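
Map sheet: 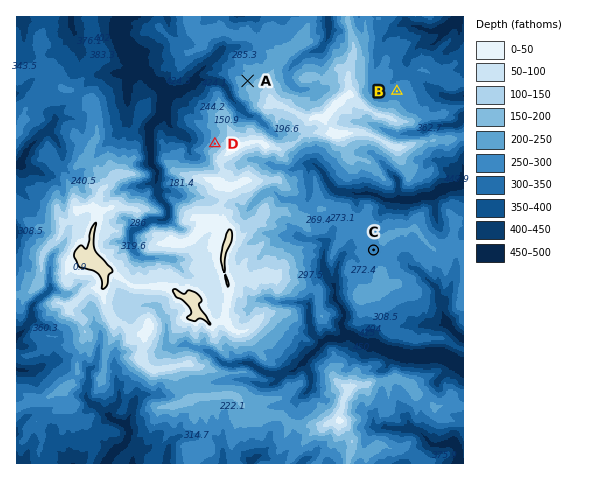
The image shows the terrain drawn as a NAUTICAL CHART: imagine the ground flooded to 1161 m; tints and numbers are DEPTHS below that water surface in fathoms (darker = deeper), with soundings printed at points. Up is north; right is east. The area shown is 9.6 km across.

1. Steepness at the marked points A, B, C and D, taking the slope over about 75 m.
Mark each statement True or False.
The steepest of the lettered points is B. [False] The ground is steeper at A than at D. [False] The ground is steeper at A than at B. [True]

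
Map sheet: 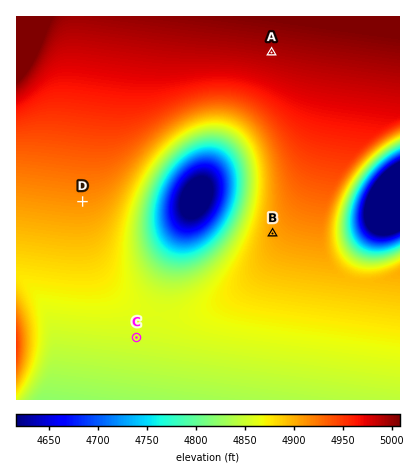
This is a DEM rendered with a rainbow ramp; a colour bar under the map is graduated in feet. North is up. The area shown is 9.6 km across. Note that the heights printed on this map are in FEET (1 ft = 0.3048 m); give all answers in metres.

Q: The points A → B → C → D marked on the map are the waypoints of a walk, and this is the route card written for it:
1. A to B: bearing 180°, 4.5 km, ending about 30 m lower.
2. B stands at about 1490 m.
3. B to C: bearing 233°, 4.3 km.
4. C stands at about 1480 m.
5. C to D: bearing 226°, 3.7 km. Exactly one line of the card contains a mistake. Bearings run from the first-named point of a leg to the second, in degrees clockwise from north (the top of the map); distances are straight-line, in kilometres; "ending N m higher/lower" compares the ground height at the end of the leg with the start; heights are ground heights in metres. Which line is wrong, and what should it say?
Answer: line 5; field bearing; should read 338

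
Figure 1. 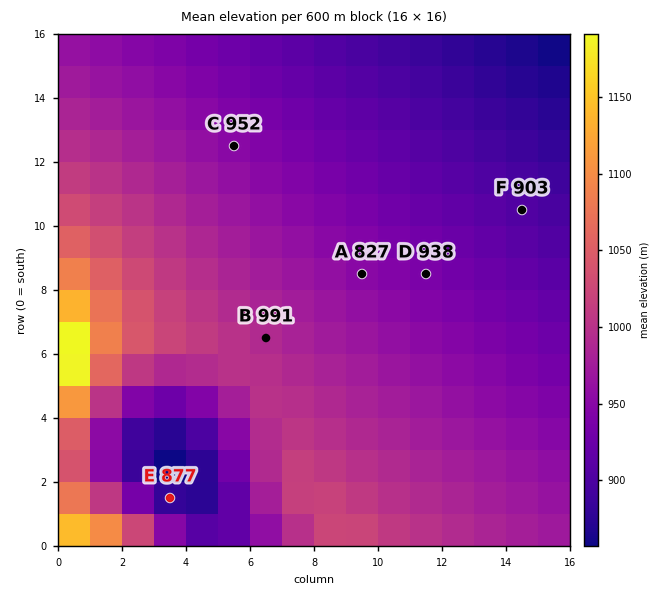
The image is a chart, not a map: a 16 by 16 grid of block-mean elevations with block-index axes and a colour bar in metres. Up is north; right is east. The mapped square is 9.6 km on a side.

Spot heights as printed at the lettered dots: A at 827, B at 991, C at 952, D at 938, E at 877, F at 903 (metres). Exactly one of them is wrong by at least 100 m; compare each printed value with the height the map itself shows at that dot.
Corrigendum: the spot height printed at A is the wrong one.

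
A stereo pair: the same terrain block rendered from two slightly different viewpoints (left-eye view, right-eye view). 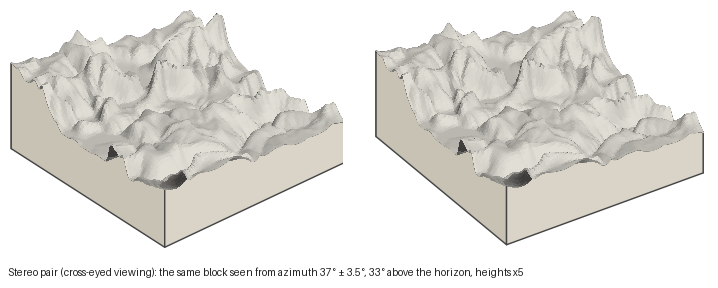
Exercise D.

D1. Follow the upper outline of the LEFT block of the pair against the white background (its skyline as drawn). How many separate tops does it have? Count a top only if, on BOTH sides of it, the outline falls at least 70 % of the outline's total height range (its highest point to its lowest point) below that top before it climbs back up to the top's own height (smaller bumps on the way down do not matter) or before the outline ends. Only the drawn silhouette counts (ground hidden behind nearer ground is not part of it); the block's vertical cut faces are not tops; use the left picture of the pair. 0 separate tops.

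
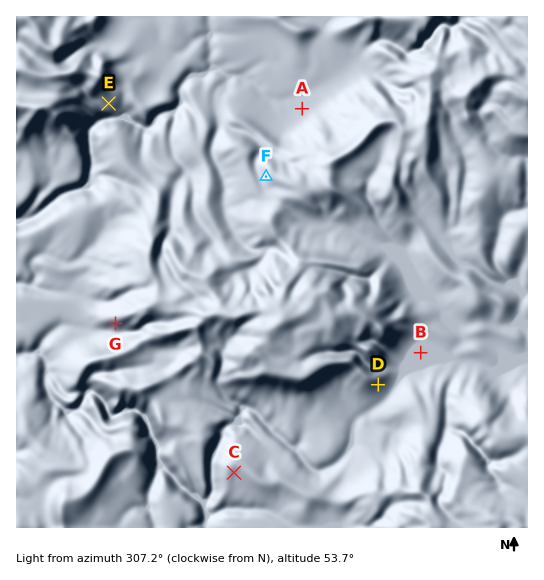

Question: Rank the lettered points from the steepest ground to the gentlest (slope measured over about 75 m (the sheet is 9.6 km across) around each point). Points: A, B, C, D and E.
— D E C A B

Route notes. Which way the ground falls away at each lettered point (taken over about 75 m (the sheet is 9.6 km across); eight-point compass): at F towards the W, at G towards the SW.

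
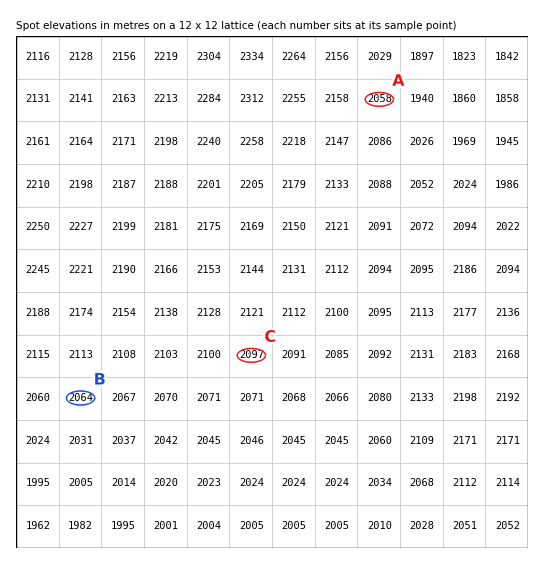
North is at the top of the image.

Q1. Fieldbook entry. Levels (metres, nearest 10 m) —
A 2060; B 2060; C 2100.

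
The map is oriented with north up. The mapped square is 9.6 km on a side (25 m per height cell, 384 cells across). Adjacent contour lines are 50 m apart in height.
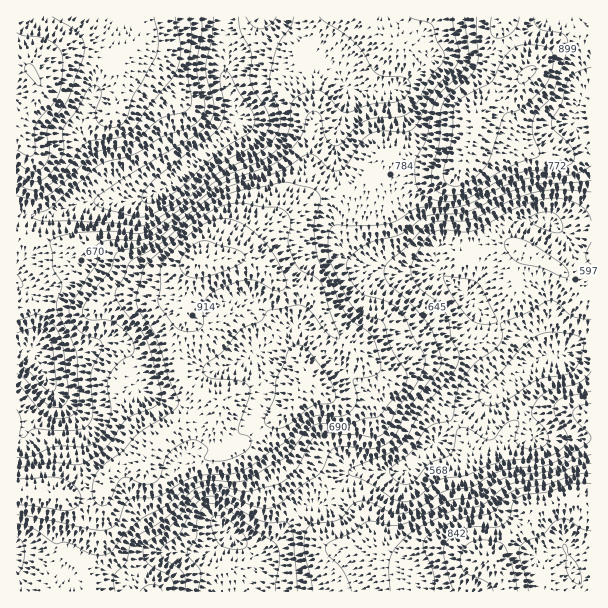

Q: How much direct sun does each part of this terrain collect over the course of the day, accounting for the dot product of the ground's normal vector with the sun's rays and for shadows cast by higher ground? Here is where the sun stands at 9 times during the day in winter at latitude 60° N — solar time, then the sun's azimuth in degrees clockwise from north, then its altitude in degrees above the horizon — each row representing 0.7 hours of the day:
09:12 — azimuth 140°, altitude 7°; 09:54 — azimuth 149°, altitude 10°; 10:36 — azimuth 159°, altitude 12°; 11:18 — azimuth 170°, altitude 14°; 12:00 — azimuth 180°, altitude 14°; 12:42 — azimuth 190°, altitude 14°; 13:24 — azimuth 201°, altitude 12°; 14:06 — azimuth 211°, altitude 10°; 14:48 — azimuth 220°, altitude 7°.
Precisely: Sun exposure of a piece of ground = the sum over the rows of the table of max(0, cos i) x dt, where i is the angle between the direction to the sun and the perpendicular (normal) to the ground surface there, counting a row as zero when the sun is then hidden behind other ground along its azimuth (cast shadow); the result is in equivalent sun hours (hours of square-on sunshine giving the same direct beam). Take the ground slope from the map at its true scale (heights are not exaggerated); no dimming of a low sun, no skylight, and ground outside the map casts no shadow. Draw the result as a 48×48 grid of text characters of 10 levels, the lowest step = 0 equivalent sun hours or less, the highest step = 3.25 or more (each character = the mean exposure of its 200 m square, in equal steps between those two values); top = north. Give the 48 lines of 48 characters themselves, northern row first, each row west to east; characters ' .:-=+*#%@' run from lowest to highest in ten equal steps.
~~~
:.:::::------------:..:-=====----===----==-:----
: ..:::--------=--=-:.:-===++=-:----==-===:..:-=
...::---------======-:---======-----=====:. .-=+
::---==----========-------=======-::::--:...:=++
=---====--==+=------------=====++-:. .::::-==+++
+=--=++====++=-::-===--:::--=====-.   .:-==++++=
-==++==--=+++=-:::=++=:....::::::..  ..:=+**+==-
-=**+=---=++++=-::-=++-:.....    .:::::-=+***+=-
-+**+===+++****+-...:-----:.     .:-----======--
======*###*++++=:     ::--:..    :----=====-:::-
=----+#%%#++==-:      ...::......::-:-====-::.:=
*===+**#**+=--.        .....:----::::-======---=
##****+++==-:.         .::.::-==---:-=++*#%%##**
%%%##++=---.           .::.:--===--=+*#%@@@@@@@%
%@%#*+=--:           ...::--=====+*#%@@@@@@@@@%%
#%#+=-:.           ..:::-=======+*%@@@@%%%%%##**
-==:.             ...::-=======++#@@@@%##*++++==
..              ..:::----==++****#%%%##+-:..:-==
--::..         .:...::----==+*#****+++=-::...:--
===--=-:      .::.::.::----=++++++=-----==-:..::
=-----:::...::--====-::::::---====-=========-::=
====-:..:::-==+*****+-:....:::---::-+++=--====--
-==-::..:::--=+******+=-:::.::..::.:-=======++=-
:--:..:-=-----====-=+**+=-:.... ....:-=====++++=
==+=--=++++===------=+**+=:.  .....:::-=++**++++
###*+******+===--=++======:.  ::::::::::=+++++**
**+++**+=+*+==+==++++=:.-+=:..:--::--:::-==++**+
=--==+=---=+===++++==-:..=+=-::::::::-==+++++==-
..:-=-:::-=====++=---:::.:=++=::::---=++++=-::::
 .:-=-::--====---:..:::-:.:=+=-::=++++===-:.   .
  .:==-----=+=-:...:-----:::=====***+===-:..    
.  .--==-::-===-::------==-:-=+*#*+==--::...    
:.  .:---.  .--====--:-+*#*++++***+=-:.....:::. 
-.   .:-:.  .:-====--=+#%@%#*++++++=-.....:--===
-:   .....::-=====--=+*##%%%#**++++=-:..:.    :-
...    ..::-=+===---=***++*####*+=-:-::..       
        :--===----=+*#*+==+**##*+-..::.         
     ...-=-====***###*++========::..            
    .::-=++++*%@@@%#*++*+=-::......             
-:::::-==*###%@@@@%#++**+=-:..                 .
**++===+++*####%@@%#**+===-:.           ....:-==
%%##*+++==+*##*+*#%%#*+-...:..          .-==+*+=
%####*+++*###*=--=###*+-.  ...           :=++***
+++=+*++**###*=-::-+*+=-:::::::..:....  .=+*+=++
--==-=+++======-:..-==-=---------==-::...-==--==
---==-=++=:. ..::::----=======---=======-::---==
:-------==:  .:-===-:--====-==----===+**=::----=
:---------:.:-=====-----===-===-----=*++=-----:=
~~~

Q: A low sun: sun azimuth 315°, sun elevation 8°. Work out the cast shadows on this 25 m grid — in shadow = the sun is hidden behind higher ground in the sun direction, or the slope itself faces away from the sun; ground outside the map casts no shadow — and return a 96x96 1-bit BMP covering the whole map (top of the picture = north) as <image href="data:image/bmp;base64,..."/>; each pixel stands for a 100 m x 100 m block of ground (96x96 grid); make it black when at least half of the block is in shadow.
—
<image width="96" height="96" href="data:image/bmp;base64,Qk2+BAAAAAAAAD4AAAAoAAAAYAAAAGAAAAABAAEAAAAAAIAEAAATCwAAEwsAAAIAAAAAAAAA////AAAAAAAAAAB/wAAAAAAAHAAAAAA//wAAAAAAHAAAAAAP/4AAAAAAGAAAAHv//8AAAAAAEAAAAP///+AAAAAAEAAAAf////AAAAAAOAAAAf////AAAAAAPAAAAf////gAAAAAHmAAAf////wAAAAAH/AAAf////4AAAAAB/D/AP////4AAAAAAPD/gP////8AAAAAAPD/4P/////AAAAAAPD84fv////gAAAAACDAAfv////wAAAAAAAAAPf////8AAAAAAAAAOf/////ggAAAAAAAAP//////+AAAAAAAAH///////AAAAAAAAAf//////gAAAAAAAAD//////wAAAAAAAAAD/////8AAAAAAAAAA/////+AAAAAAAAAAf/////AAAAAAAAAAH/////gAAAAAAAAAB/////gAAAAAAAAAA/////gAAAAAAAAAA/////gAAAAAAAAAAf/9//wAAAAAAAAAAP/5//4AAAAAAAAAAP/x//8AAAAAAAAAAHgB//+AAAAAAAAAAAAA//+AAAAAAAAAAAAAf//AAAAAAAAAAAAAf/+AAAAAAAAAAAAAH/+AAAAAAAAAAAAAD/8AAAAAAAAAAAAAB/8cAAAAAAAAAAAAAR4+AAAAAAAPAAAAAAA/AAAAAAAPAAAAAAA/AA4AAAAPgAAAAAAPAD4AAAAHgAAAAAAAAD4AAAAHAAAAAAAAAD4AAAADAAAAAAABgDwAAAAAAAAAAAAHwBAAAAAAAYAAAAAH4AAAAAAAAYAAAAAD4AAAAAAAA4AAAAAAwAAAAAA/wQGAAAAAAAAAAAB/wAMAAAAAAAAAAAB/wAEAAPAAAAAAAAB/gAAAB/AA8AAAAAAPAAAAD/AD/AAAAAAAAAEAP/Af/gAAAAAAAAcAf////wAAAAAAAA8f/////wAAAAAAAA4f/////4AAAAAAAA4f/////8AAAAAAAA4P/////8AAAAAAAB4D/////8AfwAAAAB4A/////8H/4AAAABwAP////8f//wAAAAwAH////8///8AAAAAAD////9///+AAAAAAAf///9////wAAAAAAH///8////4AAAAAAB///8////8AAAAAAA///8////+AAAAAAAf//8f///+AAAAAAAP//8f////AAAAAAAB//8f////wAAAAAAAAAAP////4AAAAAAAAAAH////8AAAAAAAAAAP////+AAAAAAAAAAf/////AAAAAAAAPw/+P///AAAAAAAA/4f+H///gAAAAAAB/4f+D/P/AAAAAAAD/8P+B/H/AAAAAAAD/8P+A+D/AAAAAAAD/8H+AeD+AAAAAAAD/8D+AeH+AAAAAAAB/8D+AP/+AAAAAAAB/8B+AH/+AAAAAAAA/4A8AD/8AAAAAAAAf4A8AB/8AAAAAAAAPwAAAA/8AAAAAAAAHgAAAA/8AAAAAAAADgAAAAf4AAAAAAAAAAAAAAf4AAAAAAAAAAAAAAPwAAAAAAAAAAAAAAHwAAAAAAAAAAAAAAHwAAAAAAAAAAAAAAHgAAAAAAADAA="/>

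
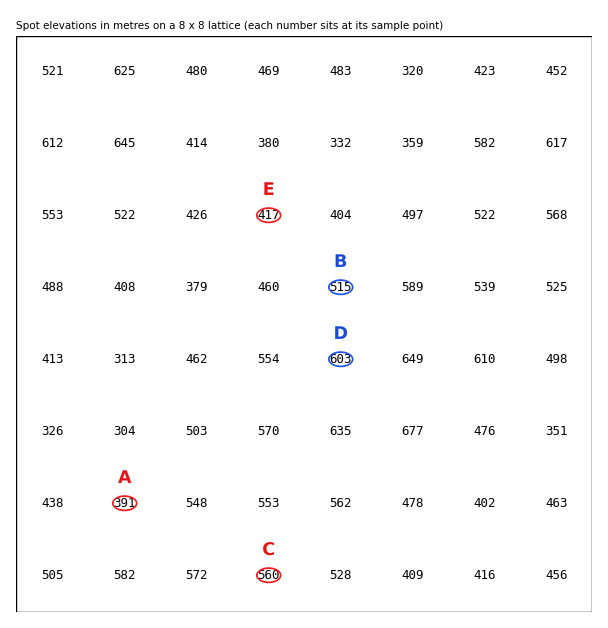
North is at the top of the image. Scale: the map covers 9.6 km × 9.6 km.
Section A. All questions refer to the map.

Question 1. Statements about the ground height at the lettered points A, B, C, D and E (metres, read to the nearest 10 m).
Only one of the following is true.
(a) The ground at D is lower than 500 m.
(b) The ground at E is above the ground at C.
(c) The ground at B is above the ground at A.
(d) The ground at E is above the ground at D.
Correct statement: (c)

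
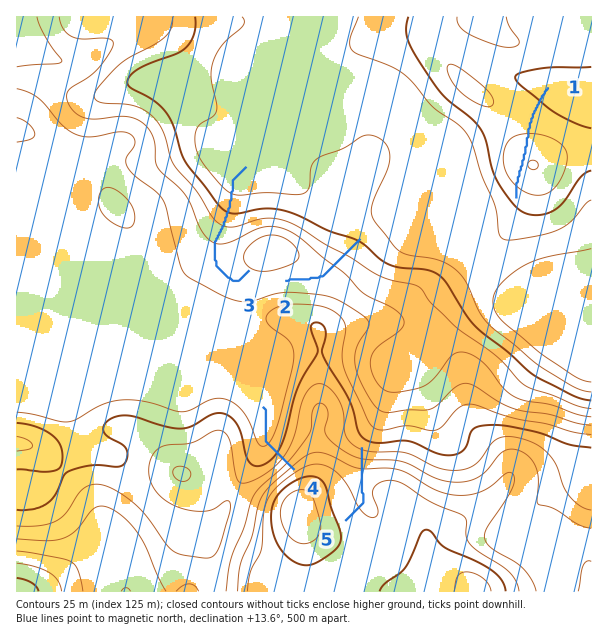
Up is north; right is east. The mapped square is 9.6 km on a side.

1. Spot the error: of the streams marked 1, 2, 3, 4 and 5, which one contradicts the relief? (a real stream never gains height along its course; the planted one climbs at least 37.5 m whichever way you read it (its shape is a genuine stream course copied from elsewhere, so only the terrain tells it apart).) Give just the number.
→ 1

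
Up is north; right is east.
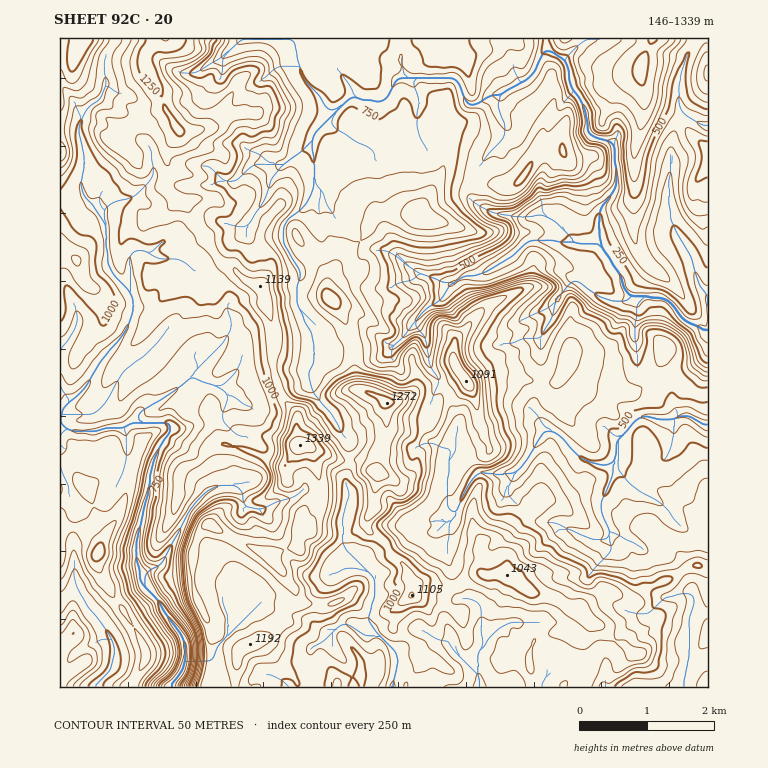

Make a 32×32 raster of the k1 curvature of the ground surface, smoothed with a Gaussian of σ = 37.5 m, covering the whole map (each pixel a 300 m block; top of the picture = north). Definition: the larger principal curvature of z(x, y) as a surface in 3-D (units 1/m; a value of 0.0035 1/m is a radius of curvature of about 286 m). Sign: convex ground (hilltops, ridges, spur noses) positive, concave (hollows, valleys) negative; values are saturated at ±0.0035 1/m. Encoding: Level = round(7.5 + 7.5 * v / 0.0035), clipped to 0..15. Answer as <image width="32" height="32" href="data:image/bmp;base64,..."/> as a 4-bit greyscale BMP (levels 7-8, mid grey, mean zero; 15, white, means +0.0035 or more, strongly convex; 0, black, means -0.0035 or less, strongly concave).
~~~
<image width="32" height="32" href="data:image/bmp;base64,Qk12AgAAAAAAAHYAAAAoAAAAIAAAACAAAAABAAQAAAAAAAACAAATCwAAEwsAABAAAAAAAAAAAAAAABEREQAiIiIAMzMzAERERABVVVUAZmZmAHd3dwCIiIgAmZmZAKqqqgC7u7sAzMzMAN3d3QDu7u4A////ANivur3Imp3LqoyKe5qse4qviPx+2aiJ3JvJm6p4ivuZ633Kf53Ymsi6mamLqquretifmL+InKuK1r2ZeIy5jJmo+pr4d33P+L+Yea7bzMmpu9ir93etdrmuydzau7qM687J+PeM7bd4+Xi5yZiIiJuq+N38+4zbv6eJ25uIqJqJiMyfr6qMyJ+IiPeqnIqpiol+jqm867tvzJr3mqmJiZmZnY2ohq3Ir92KynyZuZiJmqy7u72P7qyql8+7mMioiam7+ZqqrriK26fLmJyYyaqrycu6hn+3isfH+Ii4m5qaqpuJmYfbj//vu/iJmImprMi5mImI+Ii4np/JmaiImcqrm5iImOmHyI+fWJmpm5vYq7qZeIf5iMrbz7iqur7PuKm5x5p59427qsn7ip+ZjK6cuLqajNi+iL2Yrv/smqn5q4q6iOrYmpqXqYeMmaiuqrupmYyYyrmpiZmJjJmY54qJm6ebib2Ji5q+/9uZmdeLiImqubr7iImsuoimeZzYnIiJqqycrIiIiMjN+pq5+JzIe6upyYuIh4ipea7O2fiN6MyLm7moiIiIiniMvPn3fbrJjN2qx4iIiIqpesv5+Ku6qZ15q8uYmJmcyZjNysqbuonMutnIioqprPea2bm6jdmJ6Iuvp5iJmrvIquupuo2smNvbiaiYiJmJmqq6mKys"/>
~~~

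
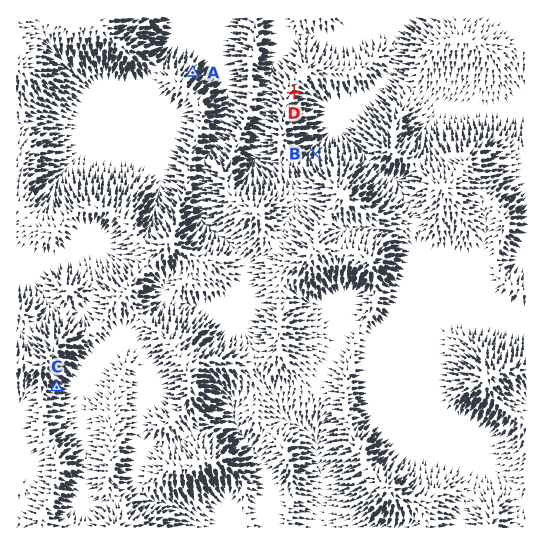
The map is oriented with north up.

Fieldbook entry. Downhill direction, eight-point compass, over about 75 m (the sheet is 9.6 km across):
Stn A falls NE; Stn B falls N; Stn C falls E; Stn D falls E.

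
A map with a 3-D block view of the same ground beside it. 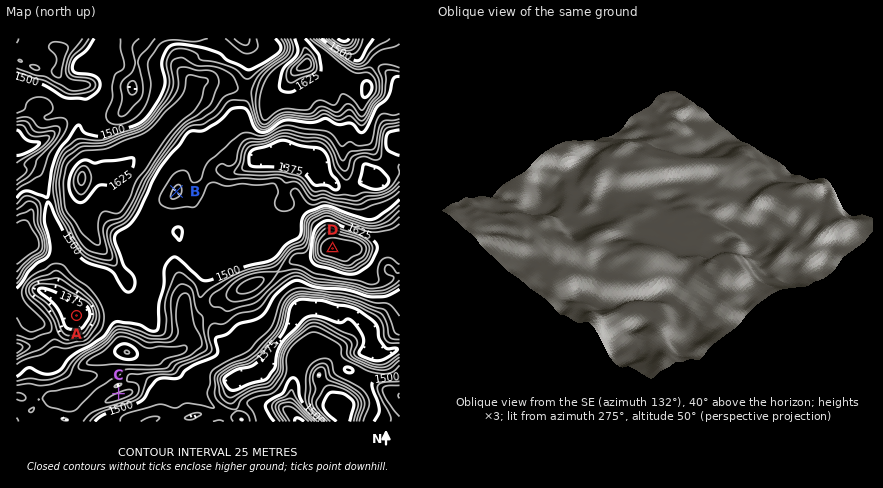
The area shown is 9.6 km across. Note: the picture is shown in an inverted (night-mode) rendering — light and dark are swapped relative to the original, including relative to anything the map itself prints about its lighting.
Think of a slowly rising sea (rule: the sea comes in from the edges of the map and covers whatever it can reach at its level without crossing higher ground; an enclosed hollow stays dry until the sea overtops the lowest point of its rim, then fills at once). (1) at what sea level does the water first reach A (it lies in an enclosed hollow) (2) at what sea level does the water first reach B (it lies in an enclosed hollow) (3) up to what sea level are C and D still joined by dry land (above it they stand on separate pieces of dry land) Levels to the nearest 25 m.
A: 1450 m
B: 1475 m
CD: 1550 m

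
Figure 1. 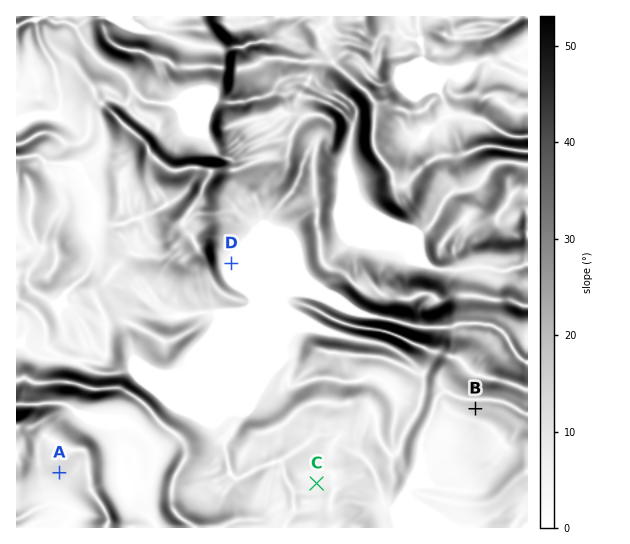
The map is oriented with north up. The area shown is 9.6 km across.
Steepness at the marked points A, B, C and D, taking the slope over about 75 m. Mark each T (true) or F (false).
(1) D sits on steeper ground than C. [F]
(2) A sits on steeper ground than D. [T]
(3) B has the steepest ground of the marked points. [T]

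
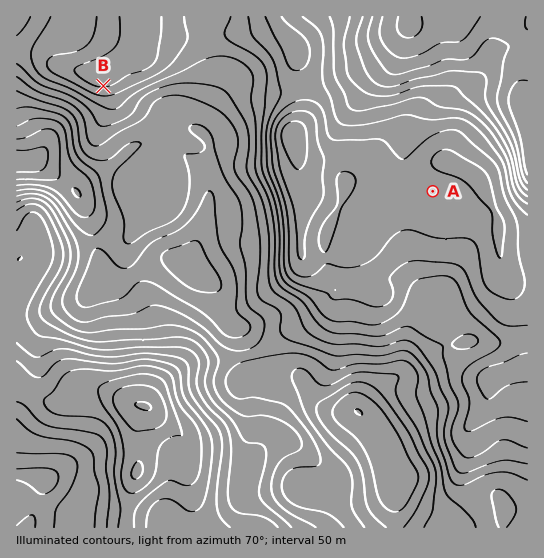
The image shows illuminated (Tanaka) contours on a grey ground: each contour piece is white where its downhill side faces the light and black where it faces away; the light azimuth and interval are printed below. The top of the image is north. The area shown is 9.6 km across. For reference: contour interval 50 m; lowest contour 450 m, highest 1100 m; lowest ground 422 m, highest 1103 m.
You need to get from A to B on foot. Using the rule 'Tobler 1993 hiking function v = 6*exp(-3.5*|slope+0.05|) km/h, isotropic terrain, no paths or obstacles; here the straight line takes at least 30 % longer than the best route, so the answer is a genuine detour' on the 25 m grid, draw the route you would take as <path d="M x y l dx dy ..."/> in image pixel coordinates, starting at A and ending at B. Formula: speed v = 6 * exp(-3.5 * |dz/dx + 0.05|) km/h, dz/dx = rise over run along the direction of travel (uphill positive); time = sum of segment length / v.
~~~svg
<path d="M433 191l-19-9-9-9-3-2-16-16-48-24-5-5-10-19-9-9-31-15-4-4-6-13-8-8-24-12-39 0-59 29-13 0-21 11-6 0"/>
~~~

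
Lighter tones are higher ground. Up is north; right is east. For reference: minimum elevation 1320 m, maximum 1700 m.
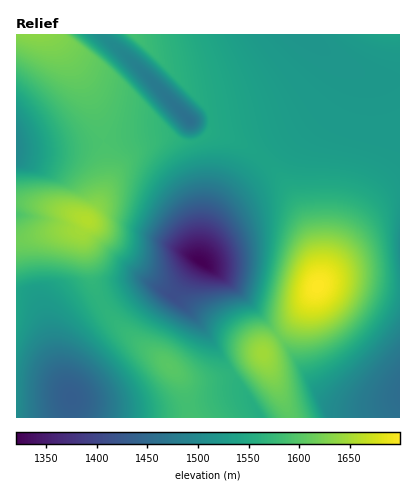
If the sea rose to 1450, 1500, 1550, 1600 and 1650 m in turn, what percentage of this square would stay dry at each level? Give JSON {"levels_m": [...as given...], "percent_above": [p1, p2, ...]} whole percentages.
{"levels_m": [1450, 1500, 1550, 1600, 1650], "percent_above": [93, 81, 45, 17, 3]}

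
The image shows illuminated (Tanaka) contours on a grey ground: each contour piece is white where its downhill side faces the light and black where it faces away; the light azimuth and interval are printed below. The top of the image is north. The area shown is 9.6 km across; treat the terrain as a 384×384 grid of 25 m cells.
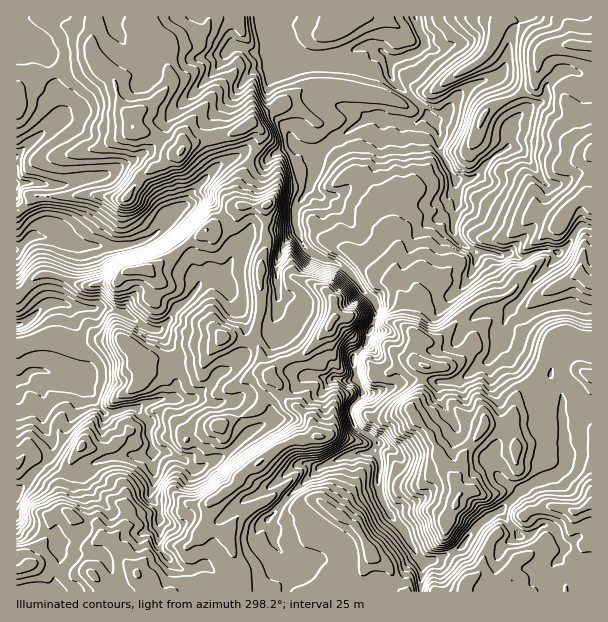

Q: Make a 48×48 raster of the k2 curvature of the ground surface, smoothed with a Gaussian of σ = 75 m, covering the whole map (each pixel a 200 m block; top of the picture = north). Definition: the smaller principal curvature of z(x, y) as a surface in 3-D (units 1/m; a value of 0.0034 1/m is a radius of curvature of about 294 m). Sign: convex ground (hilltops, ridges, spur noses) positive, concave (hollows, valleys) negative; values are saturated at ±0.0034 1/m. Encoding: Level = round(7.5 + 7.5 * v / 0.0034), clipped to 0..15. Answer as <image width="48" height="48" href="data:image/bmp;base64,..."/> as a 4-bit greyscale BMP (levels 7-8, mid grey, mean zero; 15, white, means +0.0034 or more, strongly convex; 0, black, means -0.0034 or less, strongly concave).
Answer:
<image width="48" height="48" href="data:image/bmp;base64,Qk32BAAAAAAAAHYAAAAoAAAAMAAAADAAAAABAAQAAAAAAIAEAAATCwAAEwsAABAAAAAAAAAAAAAAABEREQAiIiIAMzMzAERERABVVVUAZmZmAHd3dwCIiIgAmZmZAKqqqgC7u7sAzMzMAN3d3QDu7u4A////AFVmZmdmd3eIh3dod3h3d3eChnh2d3d4d4dmeJZoiGZXZ3dndnd3d3ZzZXiGeHdod4l2Z3V3hzR2d3d3Z3d3aHhjI1Z2Z3dmd3dnd2Z3dkiHd3Z2eHd3aIhCVAN3R3eFeEZ3Zoh2ZFd4aHV1d3d2d3YVenBIczZ0ZzV2dmZ4dERnZ3VVd3Znh2M2iYUGc3Q2dimXlnVXhEhndXdSd2eIh0NniHdQKJZ3hyd4dWaIYmh3h0aGJ4h3ZhZUZ4dnMneHZzVmVnd4YYdWd3ZGUXh3dRl4VniXZCVlWGR3ZmeZcmdUZodkZiV3dihnd4Z1R2RWZ4VGdUVmZGZEJYiHQyAmhydXd3dlaHZ2ZohVeGZVVENXUTeHZWYhI0VFeGdmaHZ2d3hVanaIdHmHdyNYd3mVYyVmd2Z1aHZ2d3dHSHV5ZHh3mWQzVnilA2eHd1aHZ2d3eGZYVXNYNYd3h2dkM3ZxGXeIdmeIWHd3d3dndUQxJWVWRFd1eGZyB3epdYWHWHd3d3d3dlaIdUVVd2ZnVmSHACRoZXWFaHd3dleGZ2VXh3Z3V3eIdmQiCGQzMzR1d3d3aHVnd2V3d3ZoZVeIZmd1CnZ4iIVGdnd2eHd3d2Vnh3ZodlVmd3dzCEeIZ3dldmd2dod3d2aYd1aHeFZ1ZndkAJdmdleGZ2eHZ2eIdmaYU0h3iWZ2dWiGUER5ZmaGZ2eXdwN4d1ZyBCaIdlV2d1eIkGmHRXZ3Z2V4dYNGVEIDiWJ4hVZ1d1Z2sRVFY2d2ZXVDRIdVVVWEeGU2dVZ0ZlaXQEZ3djeIdld2ZldmaGamV4dlZmaCZ3iWBXd4d2J4aEWHaEmHZmWYiHZ2Z2eBh2ZQOIh4h3RHeYNXhzeHZVR4h3dndlaAZzAEd3hoh4g2RUdEdjZlVUIANWdndmV0JAV3d3d3h3IjM1IhV0NFZmVTEEd4l2V4MGiId3d2hzWHh1eHF3VmZnd3ZCN4hnVmQIeHd3d2Zzh3d3aJQ4ZVVmZmZUI2dnZ3QId2iId3d0ZneId4Z1hnd3abhWQjWJaKUWVnh3d3ZkZ3d4doeFZVZ3Z4ZndDeHZXY0Z2d3iIhzeGd4dFeERWVERHd3dyN3ZXdEaId3iIiCM2d4RmVlmId2UzaHh2I2Y2ZGV4h2h4lDlUh2SYdziIeHd1NXmGZDVRRWV3d2ZncYmENUd3eFR3d2d4dWiGd3WHNnZXd3d3Y3eHVWd3eIZWdnd5h1h2d4iGN4h1aHdnZVeHZWeId4d2dmeIdlV3ZmlyZniHZVVVRVaHZVeHd4d3d2d3d2RXdVdVh3dmZ3iEVUWIdlRnd4d3d2d2Z4c2hjc1h3d3eIc1lzNXdmdId4d3d3eHZnhzZ0VEZ4iId2NmeHQjVXhHd4d3d4d3dnd3RoZWZmZmZ3WHZoh2RXhlVnd3eId3d3ZVVIdnd2Zmd2RFdmd4VYh3d3d3eId3d4h4dEZXd3d2VWiEVlRXZImHh3d3d3d3d4d3dXdXd4iId3eDZ3ZXdHh3d3d3d3d3h2ZnhoZXd3eIh3diiHh3hlVndg=="/>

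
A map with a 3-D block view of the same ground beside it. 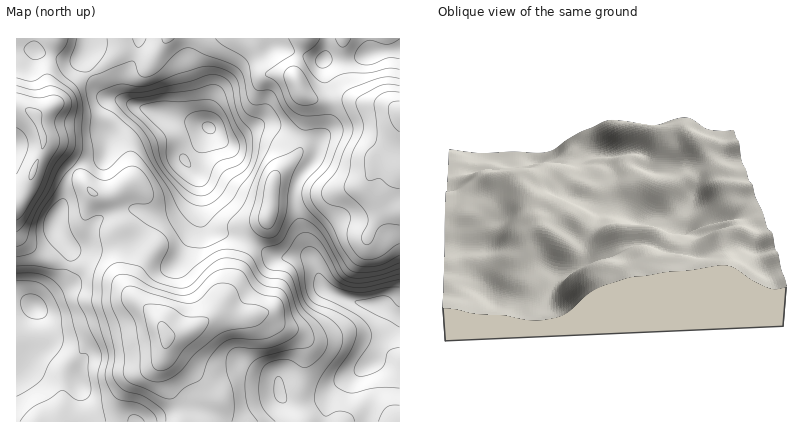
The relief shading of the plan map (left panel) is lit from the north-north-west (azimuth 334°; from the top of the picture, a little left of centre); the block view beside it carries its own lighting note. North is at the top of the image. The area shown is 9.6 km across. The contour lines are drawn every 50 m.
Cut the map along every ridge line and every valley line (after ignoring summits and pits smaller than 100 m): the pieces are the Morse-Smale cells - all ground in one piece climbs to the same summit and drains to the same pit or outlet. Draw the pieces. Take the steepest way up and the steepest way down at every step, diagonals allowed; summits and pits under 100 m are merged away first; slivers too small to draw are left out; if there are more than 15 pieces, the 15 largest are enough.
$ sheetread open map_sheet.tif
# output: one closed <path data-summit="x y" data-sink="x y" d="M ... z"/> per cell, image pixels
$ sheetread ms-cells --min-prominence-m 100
<path data-summit="400 112" data-sink="210 128" d="M400 38l-312 0-4 20 13 30 9 9 18 4 50 18 20 3 15 6-9 16-16 16 12 12 4 10 4 42 6 6 26 6 14 6 17-22 7-36 12 0 30 8 16 0 22-5 10-3 5-6 3-18 28-8z"/><path data-summit="166 336" data-sink="378 304" d="M252 243l-6 7-9 26-19 34-20 16-32 10-4 34 3 12 14 24 3 16 110 0 0-12-8-11 10 5 12 0 18-5 18-18 31-19 6-16 21-28-20-13-26-3-26-11-6-5-7-22-5-6-4-2-28 2z"/><path data-summit="166 336" data-sink="210 128" d="M140 107l-10 3-20 20-3 22-5 6-18 4-10 8 18 22 16 4 3 2 9 26-3 6 0 12 5 40 6 10 28 24 9 18 5 2 28-10 20-16 19-34 13-34-14-6-26-6-6-6-4-42-4-10-12-12 16-16 9-16-15-6-20-3z"/><path data-summit="166 336" data-sink="36 306" d="M74 169l-7 9-3 22-9 22 4 12 11 16-1 16-6 12-28 28-5 24 3 24 11-1 32 25 5 14 3 30 98 0-3-16-14-24-3-12 4-24-1-14-9-16-28-24-7-14-4-36 0-12 3-6-6-20-6-8-16-4z"/><path data-summit="400 112" data-sink="378 304" d="M400 153l-28 7-3 18-5 6-10 3-22 5-16 0-30-8-12 0-7 36-17 22 28 16 30-1 6 5 6 20 8 9 26 11 26 3 10 7 10 4z"/><path data-summit="34 114" data-sink="210 128" d="M88 38l-72 0 0 165 12-17 16-40 14 8 16 15 10-7 18-4 5-6 3-22 20-20 8-4-14-5-16-3-7-4-17-36 4-12z"/><path data-summit="34 114" data-sink="36 306" d="M44 146l-16 40-12 18 0 96 18 6 29-28 7-18 0-10-11-16-4-12 9-22 3-22 6-10-15-14z"/><path data-summit="400 112" data-sink="378 304" d="M400 318l-21 28-6 16-31 19-18 18-18 5-12 0-8-3 6 9 1 12 107 0z"/><path data-summit="400 112" data-sink="36 306" d="M22 301l-6 1 0 120 66 0-1-30-5-14-32-25-11 1-3-24 5-24z"/>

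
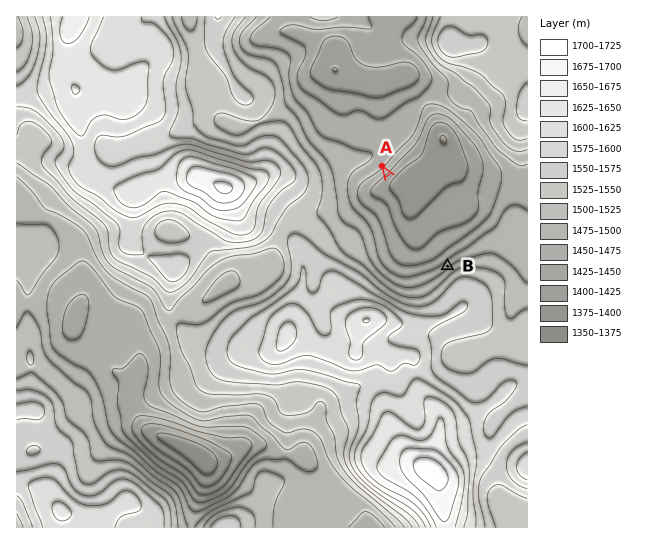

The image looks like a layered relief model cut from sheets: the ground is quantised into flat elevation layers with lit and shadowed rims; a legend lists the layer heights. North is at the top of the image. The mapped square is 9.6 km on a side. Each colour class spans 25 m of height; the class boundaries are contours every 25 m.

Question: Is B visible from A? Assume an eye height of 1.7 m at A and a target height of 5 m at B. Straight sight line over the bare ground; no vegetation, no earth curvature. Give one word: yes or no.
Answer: yes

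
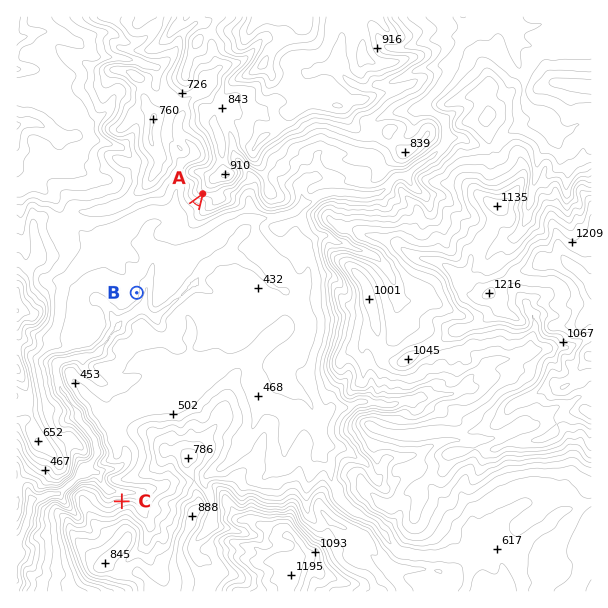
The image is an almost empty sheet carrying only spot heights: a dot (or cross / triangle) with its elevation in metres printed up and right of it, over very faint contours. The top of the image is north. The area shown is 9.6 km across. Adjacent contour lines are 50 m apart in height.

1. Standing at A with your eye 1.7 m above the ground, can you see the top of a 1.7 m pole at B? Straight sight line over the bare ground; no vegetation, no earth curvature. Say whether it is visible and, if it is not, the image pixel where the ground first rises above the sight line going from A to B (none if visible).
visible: true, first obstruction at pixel None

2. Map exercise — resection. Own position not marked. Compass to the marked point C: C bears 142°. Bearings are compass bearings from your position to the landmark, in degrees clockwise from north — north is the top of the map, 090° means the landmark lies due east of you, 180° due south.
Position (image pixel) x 31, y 385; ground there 610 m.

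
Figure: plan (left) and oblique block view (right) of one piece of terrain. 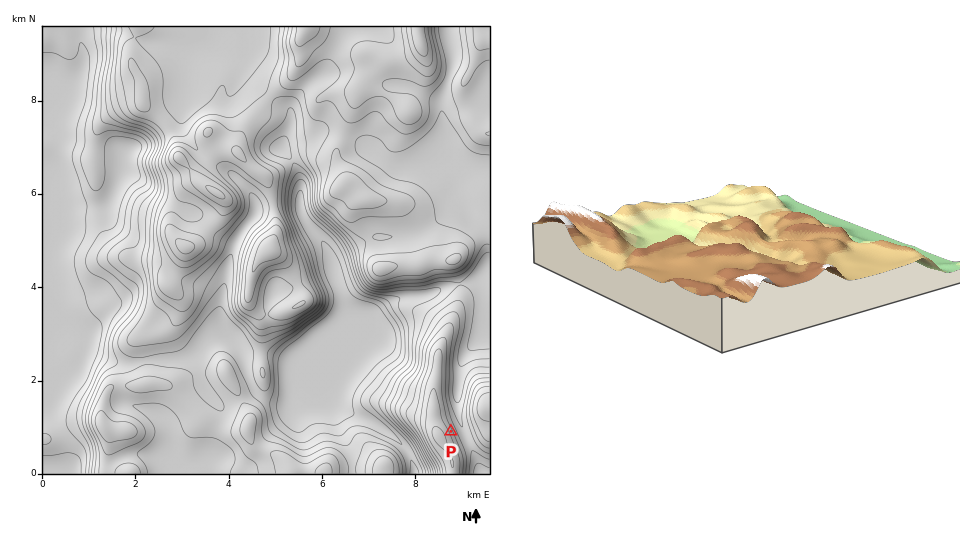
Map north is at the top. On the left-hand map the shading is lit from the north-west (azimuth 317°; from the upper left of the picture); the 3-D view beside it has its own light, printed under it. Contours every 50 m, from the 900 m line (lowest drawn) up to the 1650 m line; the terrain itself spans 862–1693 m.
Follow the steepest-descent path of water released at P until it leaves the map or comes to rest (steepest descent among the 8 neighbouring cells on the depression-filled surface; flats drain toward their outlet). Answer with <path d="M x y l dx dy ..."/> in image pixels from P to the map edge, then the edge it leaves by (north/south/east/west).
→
<path d="M451 431l5-4 5 0-1-7-1-1 0-6-1-1 0-28 1-2 0-10 1-1 1-8 7-12 12-12 4-6 3-3 2 0"/>
exit: east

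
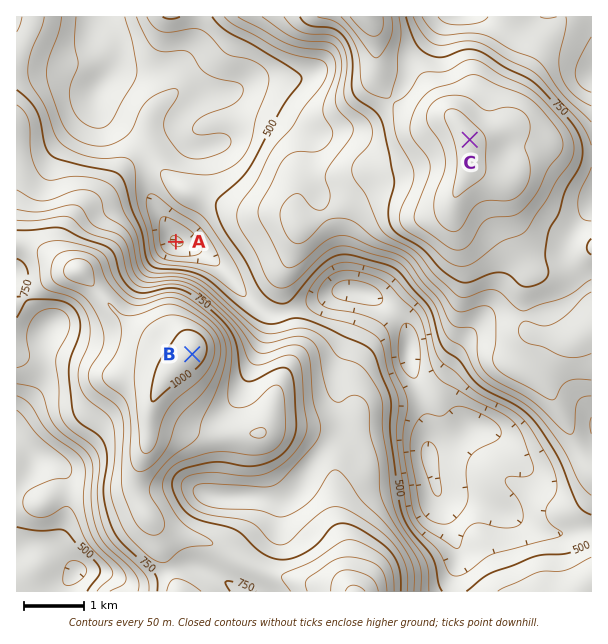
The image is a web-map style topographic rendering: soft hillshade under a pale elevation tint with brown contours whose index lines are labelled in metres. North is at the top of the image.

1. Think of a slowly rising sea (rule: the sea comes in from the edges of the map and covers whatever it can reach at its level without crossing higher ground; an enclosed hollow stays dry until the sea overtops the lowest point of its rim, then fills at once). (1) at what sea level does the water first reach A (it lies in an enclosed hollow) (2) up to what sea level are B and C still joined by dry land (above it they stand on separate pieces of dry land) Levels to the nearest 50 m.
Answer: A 450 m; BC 500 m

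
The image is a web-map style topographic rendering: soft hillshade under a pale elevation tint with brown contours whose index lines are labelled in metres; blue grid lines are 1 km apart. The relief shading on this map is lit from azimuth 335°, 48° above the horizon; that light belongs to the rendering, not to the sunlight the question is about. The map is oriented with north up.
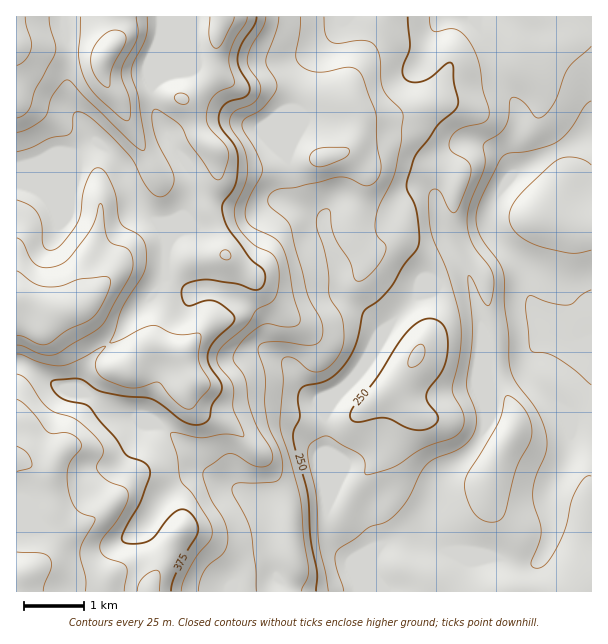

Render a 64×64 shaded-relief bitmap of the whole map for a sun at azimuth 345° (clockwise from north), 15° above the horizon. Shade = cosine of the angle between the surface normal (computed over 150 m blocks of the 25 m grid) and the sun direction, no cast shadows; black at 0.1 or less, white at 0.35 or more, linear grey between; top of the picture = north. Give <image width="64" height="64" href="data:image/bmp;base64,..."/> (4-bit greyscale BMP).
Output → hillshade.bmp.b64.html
<image width="64" height="64" href="data:image/bmp;base64,Qk12CAAAAAAAAHYAAAAoAAAAQAAAAEAAAAABAAQAAAAAAAAIAAATCwAAEwsAABAAAAAAAAAAAAAAABEREQAiIiIAMzMzAERERABVVVUAZmZmAHd3dwCIiIgAmZmZAKqqqgC7u7sAzMzMAN3d3QDu7u4A////AIiIiJmqmJq5dVeIiZmZqoZnmqmqmZmZmaqru7u7uqqqmYiImaqpmrp1VniJmZmphmeaqaqZmaqqqqu7u7u7qqq7mIiaq7qqu4VEZniJmZiHeJmZqqmaqqqqq7u7q7u6qty6mZms3cvLp0RVZ4mZmIiJmZmqqqu7qqqqqqmZq7qqzMupiJrN3dyoVEVniZmZmZmIeJmruqqqmZmZiIibu6q7uqmHd4rN7clkRXiZmZmYiId3iZqqqZmZiIeIiJq7qqqqqZhlRpve24ZniZmZmph4h3d4iJmZmZiHd4iZmrqqqqmaqoZEaL3uypqqqpmamHiYd3iHiJmZmYh4iZmqqqqqqZq7qWRGi+/su7uqqaqYeJmHiId4iaqZmIiJmqqqqqqZmrvLllV5zu27u6qZqqh4mph4iHeJmqmZiImaqqqqmZmaq7zKdnis3LqqqZmaqYmaqHeIh3iaqpmIiJmau6qZmZmqvNyod4q7qpmYiImZmZq5h3iHeJqqqZiIiJq7uomZiJq7zLmHiauoiIdlaJqpmquYd3d3iau6mIh4ibzLiaqXiZqry6mZmYd3dkRXmqmqq6mHdmZ4q8uph3d4q8yZq5dneJrMuqmYd2ZlVWiZmamZmYh2VVaKvLmHd3ibzKq7uXd4mszLqph3ZmZ4mqmImYeImHZURFesyodneJq7u7zLqqu7vMuph2ZlaKu6mHeHd3iIh1QzNHvMl2eJmquqvM3MzMu7u6hkRFZ6vLqHZ3h3d4iHZVREac25eJmqqqq83u3Mu6qqlkNFZ5q6mHeImZh3eId3d3Z4rcqZqqmqu8zv7bqpmZhlRFeJqqmIiJqruYd3iImZmYmry7u6qqrMze7sqYdmZVVmZniamYiJqqvcqHeImqu7qarMzLqZqszMzMuoZCI0Z3ZUV4mYiIiIms3bmIiZqqupqr3cqZmqy7upmYZCIjaJmGZ4mYiIdlRorO25iHd4iamqvcupmqrLqHZ3dURFZ5qpmrupmYiGQiR63tuYdmZnmaq7uqqqqsp1RFaIiIh4mZq83LqZmYdUIkit7bmHZmaJqaqqqqqqhjIjVpvLuYiImZqqqqmYd3ZTNZvuyph3ZomZmaqqqqoyETRFi93LmJmpdlZ5mHZVd3VFes7sqYh2eZmImqqqqiI0RERXrdy6vMt0M0V2VEVnh2Vpre7KmYd5mYiaqqqqRXdUMzV73dzO7aYyEjVURWiZh2ib7+yph4mZiJmqmZl4mHZDM1nN7c3eyXUyNFZniZmYd4rO/cqYiZmZmZmZmYmZiGVERpzdu7zcqYZEZ4mqqph3eKzu26mZmZmZmZmZmaqqmGU0eby6q8zLqGRnmru7qHZnis3cqZmImZmZmZmqu8u6l0NHmqqqvLqYZWeaqqqXZmd5q7upmYiJmZmZmbzN3My5ZDV5qZmamHdmZ5mpmZh2ZniaqqmZh4iZmZmZzN3dzMuWRGiph3d2Z4h4mZmZmYdmd5mZqpmYiZmZiIjM7u7czLllaJmHZmZoqpiZmZmZmHZmeJqpmaqZmYiHd7zf/ty8y5d4mpiId4rMuZqpmZmZh2Vnmqmby6mIh3dmu83v7LvMuYiau6qprN3LqqqZmZmYdmibqZzcqHdnd2a6q97tur3LmZq8zMzN7tupqpmZmqmHeKqYrMuXZmZ3d7qZve7KvNy6mru7zN3d26maqZmZqpiJqYiruodmZ3iIupmr3cqr3bqaqqqrzN3LqZmqqZmqqYmYeJqpmIiImZm7qprNypq7qZmZmZmavMupmZqpmZqqmIh3eJqqqZmaqruqmry6maqXeJmZh2eau6mImqmIiaqZiHZWiszLqqqqu6qqq7uZmYZmiZl1RWiZiHeJmYd4qqmIhkR6zdy6qqq7qqqszKqYdmZ5mGQ0Vnd3Zmd3dlaKmImXQ2m93cuqqqqqqqzMuph3iJmYdlVWZ3dkRFZ2VXiIiahTR6zdy6qZqqqqq8y6mImZqpiHZneIiGVEVoh2Z4iJqnVGibzMuqmZmqqqvKmIiqqpiHd4mamZh2VmiZd3eJq7qGZniru7qneJmZq7qGeauph4iImqqqu6qYiJmHZ3iru6hmZnmru7VmeImaqGVpqqmIq8u7qqq8zLuYiZh2Z4mql2ZmZomqtFVmeJmGVXmqmZrN3cuqqqvMy6mJmYdmZ3dlVndmZ4mjRVaIh2VWiZiImry6mZqqqru7qYiZmHZVVVVXiYdneIRFZ4h2VVeJh2eJmHZVeaqqqqqpmZmYh2VWZ3eJmHd3hmZ4iGVFaIiHZnd2QhJHmZmZmZqqqqqYd3iJmImYh3d4d3d3ZVaJmIiIiGQxEkV5mZqpqqu7u7qZmZqZiIiIh3iHZndlZ5qpq8y5dURWZ3maqqqqqrzMy6qZmpiIiIiIeHdmd3d4qqmr3cuGaKqZmqu8u7qZq8zLqZmZmIiIiIh3d2Z4iHd4maq7u6iKzLqqvM3cy5mZq8upmJmYiJmYiId3d3mqhkRpqqqqmImqqqq7zd3bqYiKu7qZmZmZmZmIh3d3ibynMjeaqqqXZmeIiZq83dypiIm8u6qpmZmZmYiIiImazdpjJZqqqpdURXiIiavMy6mIibzMu6mZqqqpmZqZmqq93adFiaqqqFIjV4iJmru7qZmZrN3LqZqqqqqZmqmaqrzMynaJqqu5YyJHiIiZqqqpmZmbzMupqqqqqqqZmZmqq7u7l4mqq7p0M0aIiJmqqqmZmZq8uqqqqZmaqp"/>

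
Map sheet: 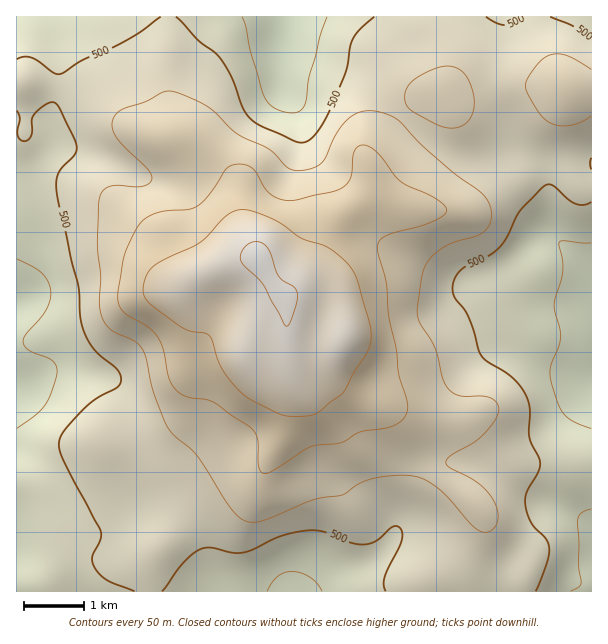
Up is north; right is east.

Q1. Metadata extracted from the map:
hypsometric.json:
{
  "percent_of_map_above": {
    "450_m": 95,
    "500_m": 72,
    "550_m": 38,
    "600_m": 19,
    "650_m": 9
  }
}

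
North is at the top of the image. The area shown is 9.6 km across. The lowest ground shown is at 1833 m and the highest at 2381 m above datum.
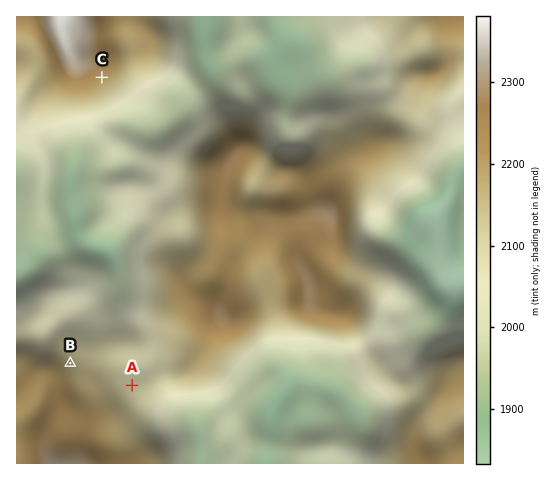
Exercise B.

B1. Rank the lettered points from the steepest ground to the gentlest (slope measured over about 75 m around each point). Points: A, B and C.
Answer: C B A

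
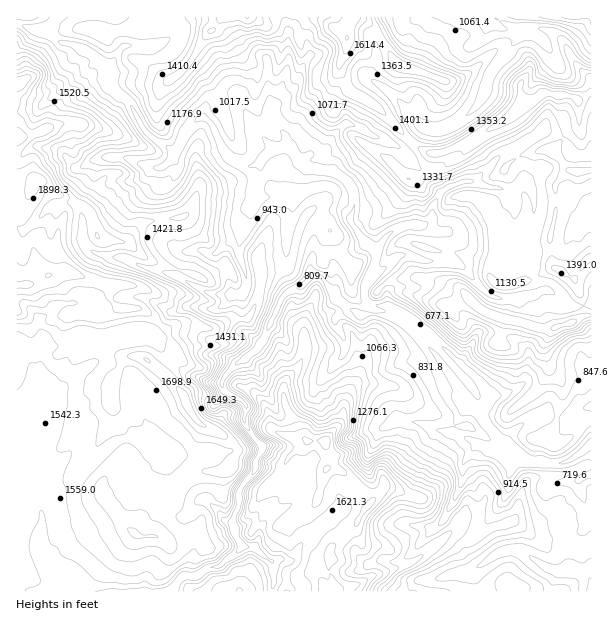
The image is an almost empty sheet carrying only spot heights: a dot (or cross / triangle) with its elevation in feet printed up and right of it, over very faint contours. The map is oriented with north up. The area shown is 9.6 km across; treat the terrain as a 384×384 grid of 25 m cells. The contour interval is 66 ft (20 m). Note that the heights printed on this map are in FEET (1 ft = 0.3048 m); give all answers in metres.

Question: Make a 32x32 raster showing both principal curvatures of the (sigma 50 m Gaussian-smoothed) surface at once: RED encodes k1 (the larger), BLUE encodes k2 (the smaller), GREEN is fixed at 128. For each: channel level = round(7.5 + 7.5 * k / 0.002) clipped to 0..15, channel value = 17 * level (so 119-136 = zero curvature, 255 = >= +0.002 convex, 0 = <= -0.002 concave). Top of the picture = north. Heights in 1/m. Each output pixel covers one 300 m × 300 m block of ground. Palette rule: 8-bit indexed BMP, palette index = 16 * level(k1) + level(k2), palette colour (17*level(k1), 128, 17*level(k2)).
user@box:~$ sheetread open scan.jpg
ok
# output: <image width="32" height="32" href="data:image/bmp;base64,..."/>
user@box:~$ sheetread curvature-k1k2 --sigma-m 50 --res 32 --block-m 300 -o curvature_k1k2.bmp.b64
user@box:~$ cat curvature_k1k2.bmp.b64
<image width="32" height="32" href="data:image/bmp;base64,Qk02CAAAAAAAADYEAAAoAAAAIAAAACAAAAABAAgAAAAAAAAEAAATCwAAEwsAAAABAAAAAAAAAIAAABGAAAAigAAAM4AAAESAAABVgAAAZoAAAHeAAACIgAAAmYAAAKqAAAC7gAAAzIAAAN2AAADugAAA/4AAAACAEQARgBEAIoARADOAEQBEgBEAVYARAGaAEQB3gBEAiIARAJmAEQCqgBEAu4ARAMyAEQDdgBEA7oARAP+AEQAAgCIAEYAiACKAIgAzgCIARIAiAFWAIgBmgCIAd4AiAIiAIgCZgCIAqoAiALuAIgDMgCIA3YAiAO6AIgD/gCIAAIAzABGAMwAigDMAM4AzAESAMwBVgDMAZoAzAHeAMwCIgDMAmYAzAKqAMwC7gDMAzIAzAN2AMwDugDMA/4AzAACARAARgEQAIoBEADOARABEgEQAVYBEAGaARAB3gEQAiIBEAJmARACqgEQAu4BEAMyARADdgEQA7oBEAP+ARAAAgFUAEYBVACKAVQAzgFUARIBVAFWAVQBmgFUAd4BVAIiAVQCZgFUAqoBVALuAVQDMgFUA3YBVAO6AVQD/gFUAAIBmABGAZgAigGYAM4BmAESAZgBVgGYAZoBmAHeAZgCIgGYAmYBmAKqAZgC7gGYAzIBmAN2AZgDugGYA/4BmAACAdwARgHcAIoB3ADOAdwBEgHcAVYB3AGaAdwB3gHcAiIB3AJmAdwCqgHcAu4B3AMyAdwDdgHcA7oB3AP+AdwAAgIgAEYCIACKAiAAzgIgARICIAFWAiABmgIgAd4CIAIiAiACZgIgAqoCIALuAiADMgIgA3YCIAO6AiAD/gIgAAICZABGAmQAigJkAM4CZAESAmQBVgJkAZoCZAHeAmQCIgJkAmYCZAKqAmQC7gJkAzICZAN2AmQDugJkA/4CZAACAqgARgKoAIoCqADOAqgBEgKoAVYCqAGaAqgB3gKoAiICqAJmAqgCqgKoAu4CqAMyAqgDdgKoA7oCqAP+AqgAAgLsAEYC7ACKAuwAzgLsARIC7AFWAuwBmgLsAd4C7AIiAuwCZgLsAqoC7ALuAuwDMgLsA3YC7AO6AuwD/gLsAAIDMABGAzAAigMwAM4DMAESAzABVgMwAZoDMAHeAzACIgMwAmYDMAKqAzAC7gMwAzIDMAN2AzADugMwA/4DMAACA3QARgN0AIoDdADOA3QBEgN0AVYDdAGaA3QB3gN0AiIDdAJmA3QCqgN0Au4DdAMyA3QDdgN0A7oDdAP+A3QAAgO4AEYDuACKA7gAzgO4ARIDuAFWA7gBmgO4Ad4DuAIiA7gCZgO4AqoDuALuA7gDMgO4A3YDuAO6A7gD/gO4AAID/ABGA/wAigP8AM4D/AESA/wBVgP8AZoD/AHeA/wCIgP8AmYD/AKqA/wC7gP8AzID/AN2A/wDugP8A/4D/AIeHhoeWlZWkoqK1t6iokpeXp6bllIKSlJaWl5iolqeVmIaHd4eHh4a3pbCQx7eBlZe3lYK01caFhYSFqIWEhYaHhoeHh4eXhriWuOigoKellreUt7empNeXp4RzhaeXl4eGh4iHl6iXh4a3k7HEuJeGhrelZISSoceXtri3hoeGh4aHh4enh4eGhbbC0LeGlqeFhueEdbiiw6eTtpaWmIaHh4eHqIeHh5eWhPeQ6YeGpoaGtufV2digtsiitnWXpoeHh4aXh4eHd5enyOGg1naWt+ew+YWGp6Gnt4HXxsWlh4eHh4aXh4d3doaG+KDHpoXW5XDmhnaGpZSUhJGSkaOHh4eHl4aHd3eGluf2sPLH1vaQkZOWhoWEpKSUuLi3pId3h4eGl4eHhrb15ZD3tcaVxedzdYSUpra2pLeEhoamh4d3h4a4dod2+JLBoPTDtWOG94R2l6eXhZSDx7d1poWHd4eHl7d2dsbFwJD4o9emc5W3pra4h4eUtIWUlKanl4eGh4Z2poXXpcX4sIC0ttaGc5andYWGhaSTlpaEt4eGh4aXh5eWtpWWt5PExYC3pLeno6eYl5aDo7PKx4PWZHSGhZZ1hYV1hceV1cWisZG4uIPWtqiVgoPpkaOk1uf2o7aUprent8fWkrOCo8bnkMjGlJGSgnGU6LbV98aVhpT0ppaWdYaWpMXX1sKDgveRkPeA19HDxsWnxtWQo4SFhMWXp7fHx8fWo5Ky2LWy16bGoKPXgLS3t7fFkNemtqXHpYaXpoWCcZG1lpWExpDYhrejlrbEpJOCk5SGt4d2toW3lpenc8fHyHV1lraUg8eGpoWotoGi2MeWhna3h4a3dpaVlbeDx3amtreomHZ1lbellseBt7aBgpRldreHhqaGhqeFpLWnh4WFlseXh3WEloWoppOWlremsre2p4aHlpaHl8jGhYWWlYV0psmml4WXl5eogZeGt9iRsKOTlIanlYaWt4SClMe0coSlt4WVhZiGhIKVhqbHpMa2hKSohXTGx5OTcqZzgrTWkqWmg6eWhYWGlYbXtoPm5+e3dJO2yJWUx9i2uMbYxaC2grakl4aWhoWT1JKD9nNykvfnpoN0lbaVlKbIp6eA15d1g7eGloWWhsmClveThZaDcbbnt2KFtaaTpZWGg5O4p4eElnWndZWmpsfXlJRlpqaEY7XG9fbW6MWVhZWEl5fIt4Z1dqWVg7e3pXOVptb46KWCx+WEYcW2poWWg5S4lnXXl4amhLWjk7a2lbbnpoV0tqR053O0tKWVkpO3ppSFdoXWl5aEpMWUhOiE5nOGloaFp5WlhOiEspOlp5eHl5eHhbe3xtemlaXIx6WUdYaGhpeVpbPSo6U="/>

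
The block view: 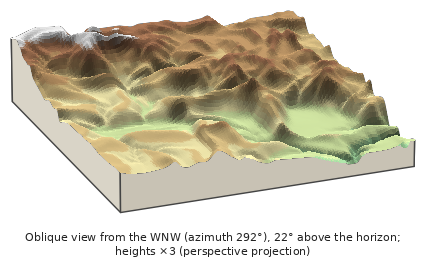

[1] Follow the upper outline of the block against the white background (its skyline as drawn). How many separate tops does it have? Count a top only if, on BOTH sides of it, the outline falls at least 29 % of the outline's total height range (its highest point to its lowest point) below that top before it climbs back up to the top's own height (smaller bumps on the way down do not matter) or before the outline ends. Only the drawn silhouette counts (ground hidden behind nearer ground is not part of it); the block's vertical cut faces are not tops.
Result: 0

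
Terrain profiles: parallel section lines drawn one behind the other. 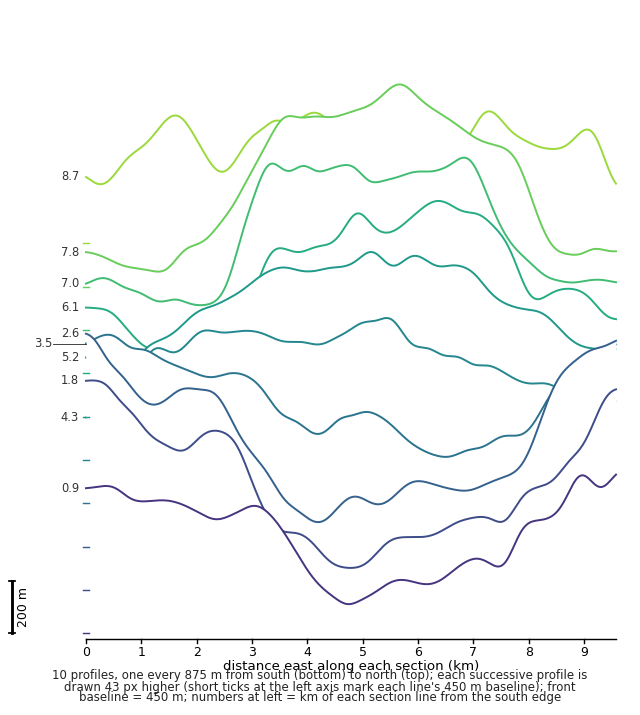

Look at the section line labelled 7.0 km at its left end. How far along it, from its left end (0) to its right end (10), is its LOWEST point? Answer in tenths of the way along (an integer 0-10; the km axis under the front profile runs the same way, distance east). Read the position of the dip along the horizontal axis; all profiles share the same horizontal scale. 2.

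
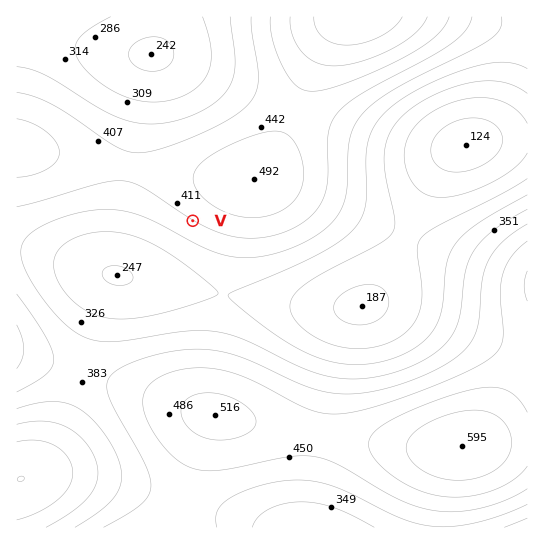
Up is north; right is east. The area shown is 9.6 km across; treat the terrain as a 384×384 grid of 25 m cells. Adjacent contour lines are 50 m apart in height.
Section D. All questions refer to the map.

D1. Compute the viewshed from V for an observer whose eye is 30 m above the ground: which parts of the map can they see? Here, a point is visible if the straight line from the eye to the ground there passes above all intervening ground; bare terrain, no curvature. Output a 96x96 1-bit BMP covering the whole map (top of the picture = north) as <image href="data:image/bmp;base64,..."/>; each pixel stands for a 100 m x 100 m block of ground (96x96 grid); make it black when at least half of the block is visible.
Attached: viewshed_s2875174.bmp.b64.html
<image width="96" height="96" href="data:image/bmp;base64,Qk2+BAAAAAAAAD4AAAAoAAAAYAAAAGAAAAABAAEAAAAAAIAEAAATCwAAEwsAAAIAAAAAAAAA////AAAAAAAAAAAAAAAAAAAAAAAAAAAAAAAAAAAAAAAAAAAAAAAAAAAAAAAAAAAAAAAAAAAAAAAAAAAAAAAAAAAAAAAAAAAAAAAAAAAAAAAAAAAAAAAAAAAAAAAAAAAAAAAAAAAAAAAAAAAAAAAAAAAAAAAAAAAAAAAAAAAAAAAAAAAAAAAAAAAAAAAAAAAAAAAAAAAAAAAAAAAAAAAAAAAAAAAAAAAAAAAAAA/wAAAAAAAAAAAAAH/+AAAAAAAAAAAAA///wAAAAAAAAAAAD///4AAAAAAAAAAAP///+AAAAAAAAAAB/////AAAAAAAAAAH/////gAAAAAAAAA//////wAAAAAAAAf//////4AAAAAAP////////8AAAAAH/////////+AAAAA//////////+AAAAH///////////AAAA////////////AAAH////////////jwP/////////////j///////////////j///////////////z///////////////z///////////////7///////////////7//////////////////////////////////////////////////////////w//////////////4AB/////////////AAAf///////////8AAAH///////////wAAAB///////////gAAAA//////////+AAAAAf/////////8AAAAAH/////////4AAAAAD/////////gAAAAAB/////////AAAAAAA////////+AAAAAAAf///////+AAAAAAAH///////8AAAAAAAD///////8AAAAAAAA///////8AAAAAAAAH//////8AAAAAAAAD//////8AAAAAAAAD//////8AAAAAAAAD//////+AAAAAAAAD//////+AAAAAAAAD//////+AAAAAAAAD//////+AAAAAAAAD//////8AAAAAAAAD//////4AAAAAAAAD//////wAAAAAAAAD/////+AAAAAAAAAD////8AAAAAAAAAAD////gAAAAAAAAAAD///+AAAAAAAAAAAD///8AAAAAAAAAAAD///wAAAAAAAAAAAD///gAAAAAAAAAAAB///AAAAAAAAAAAAB//8AAAAAAAAAAAAA//4AAAAAAAAAAAAAP/wAAAAAAAAAAAAAH/gAAAAAAAAAAAAAB+AAAAAAAAAAAAAAAAAAAAAAAAAAAAAAAAAAAAAAAAAAAAAAAAAAAAAAAAAAAAAAAAAAAAAAAAAAAAAAAAAAAAAAAAAAAAAAAAAAAAAAAAAAAAAAAAAAAAAAAAAAAAAAAAAAAAAAAAAAAAAAAAAAAAAAAAAAAAAAAAAAAAAAAAAAAAAAAAAAAAAAAAAAAAAAAAAAAAAAAAAAAAAAAAAAAAAAAAAAAAAAAAAAAAAAAAAAAAAAAAAAAAAAAAAAAAAAAAAAAAAAAAAAAAAAAAAAAAAAAAAAAAAAAAAAAAAAAAAAAAAAAAAAAAAAAAAAAAAAAAAAAAAAAAAAAAAA="/>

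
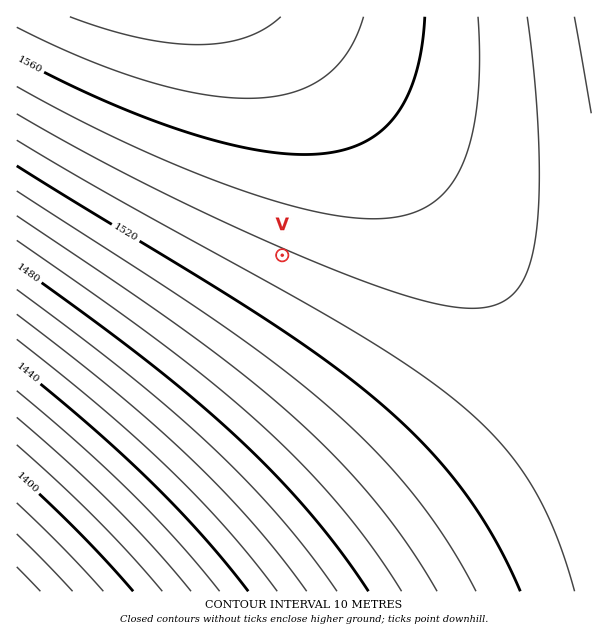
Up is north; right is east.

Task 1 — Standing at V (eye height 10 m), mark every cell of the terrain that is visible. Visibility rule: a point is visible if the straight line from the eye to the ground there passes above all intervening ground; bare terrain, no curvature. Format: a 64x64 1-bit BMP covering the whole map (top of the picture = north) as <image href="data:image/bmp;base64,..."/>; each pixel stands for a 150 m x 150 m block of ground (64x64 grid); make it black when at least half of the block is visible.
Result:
<image width="64" height="64" href="data:image/bmp;base64,Qk0+AgAAAAAAAD4AAAAoAAAAQAAAAEAAAAABAAEAAAAAAAACAAATCwAAEwsAAAIAAAAAAAAA////AAAAAAAAAA///////wAAB///////AAAH//////8AAAf//////wAAA///////AAAD//////8AAAP//////wAAA///////AAAB//////8AAAH//////wAAAf//////AAAB//////8AAAH//////wAAAf//////AAAB//////8AAAH//////wAAAf//////AAAB//////8AAAP//////wAAA///////AAAD//////8AAAP//////wAAB///////AAAH//////8AAA///////wAAD///////AAAf//////wAAB//////+AAAP//////gAAA//////8AAAH//////AAAA//////4AAAH/////+AAAAf/////wAAAD/////+AAAAf/////gAAAD/////8AAAAf/////gAAAD/////8AAAAf/////gAAAD/////8AAAAf/////gAAAD/////8AAAAf/////gAAAB/////8AAAAP/////wAAAB/////+AAAAP/////wAAAB/////+AAAAP/////wAAAA//////AAAAD/////4AAAAP/////AAAAA/////4AAAAD/////gAAAAP////8AAAAA/////gAAAAD////8AAAAAP////gAAAAA////8AAAAAD////gAAAAAP///8AAAAAA////gAAAAAD///8AAAAAAA=="/>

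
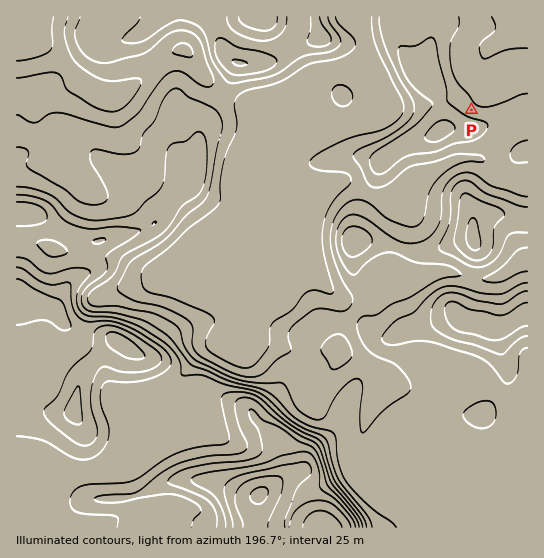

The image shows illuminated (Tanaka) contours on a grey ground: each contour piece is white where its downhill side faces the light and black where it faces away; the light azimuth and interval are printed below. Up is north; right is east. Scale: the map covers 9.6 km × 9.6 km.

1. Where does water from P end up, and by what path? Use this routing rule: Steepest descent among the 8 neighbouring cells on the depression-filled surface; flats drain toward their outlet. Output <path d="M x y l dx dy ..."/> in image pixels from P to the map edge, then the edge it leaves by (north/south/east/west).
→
<path d="M471 110l18-17 1-3 0-9-4-4-3-6 0-13 2-3 10-12 6-2 2 0 14-7 9-9 0-8"/>
exit: north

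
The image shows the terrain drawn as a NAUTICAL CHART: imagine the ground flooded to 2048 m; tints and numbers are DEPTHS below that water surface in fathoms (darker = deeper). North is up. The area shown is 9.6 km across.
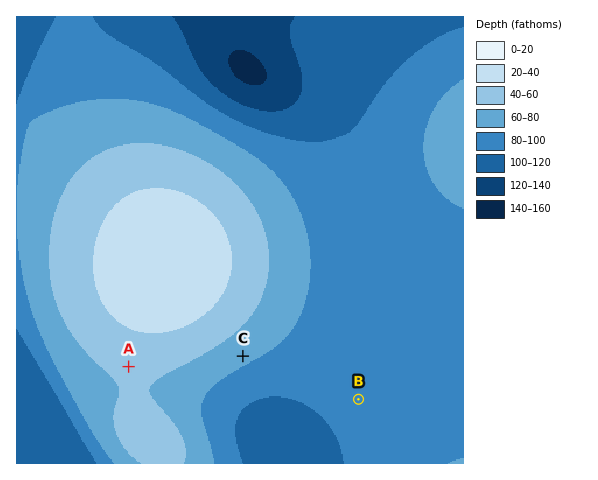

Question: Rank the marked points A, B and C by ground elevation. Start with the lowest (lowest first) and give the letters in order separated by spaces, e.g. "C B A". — B C A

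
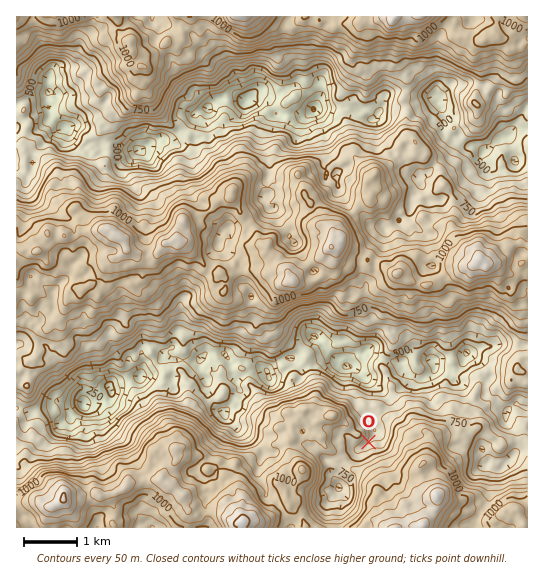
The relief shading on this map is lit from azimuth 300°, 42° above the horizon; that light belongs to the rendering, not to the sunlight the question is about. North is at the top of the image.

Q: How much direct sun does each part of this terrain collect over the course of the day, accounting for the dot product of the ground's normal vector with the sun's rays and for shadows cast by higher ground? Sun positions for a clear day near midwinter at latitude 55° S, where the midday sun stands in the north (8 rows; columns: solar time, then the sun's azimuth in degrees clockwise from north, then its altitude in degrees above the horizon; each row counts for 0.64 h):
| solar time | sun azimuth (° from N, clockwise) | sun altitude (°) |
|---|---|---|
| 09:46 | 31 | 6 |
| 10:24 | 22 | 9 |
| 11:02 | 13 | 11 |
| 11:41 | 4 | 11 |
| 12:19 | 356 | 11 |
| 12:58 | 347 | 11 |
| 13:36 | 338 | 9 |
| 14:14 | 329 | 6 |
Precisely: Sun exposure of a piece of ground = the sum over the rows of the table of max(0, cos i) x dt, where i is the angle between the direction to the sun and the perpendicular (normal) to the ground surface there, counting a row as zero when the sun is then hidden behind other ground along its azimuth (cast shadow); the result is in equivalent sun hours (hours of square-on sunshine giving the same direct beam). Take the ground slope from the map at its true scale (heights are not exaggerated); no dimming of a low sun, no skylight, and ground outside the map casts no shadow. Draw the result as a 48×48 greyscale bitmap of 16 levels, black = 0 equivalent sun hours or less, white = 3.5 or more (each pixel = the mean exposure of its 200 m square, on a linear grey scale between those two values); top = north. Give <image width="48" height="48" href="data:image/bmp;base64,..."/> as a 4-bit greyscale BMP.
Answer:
<image width="48" height="48" href="data:image/bmp;base64,Qk32BAAAAAAAAHYAAAAoAAAAMAAAADAAAAABAAQAAAAAAIAEAAATCwAAEwsAABAAAAAAAAAAAAAAABEREQAiIiIAMzMzAERERABVVVUAZmZmAHd3dwCIiIgAmZmZAKqqqgC7u7sAzMzMAN3d3QDu7u4A////AEAAABAUEAAAAAFDIyAnzMx0i4dRAAIgFRAAARAAAAABNDeLm2E3iauZmWhgASSWNEN2IyAAAAAANoeouUNENXdmiHQhFDWMyu2nh3eFEAAXdEl6gxUxIQJGeHeJedu97s2s7rzJdUR3hFWapWURIAF5ZlWcqc7u22v//+yXt1hBE0dpeadWQBSbuWMWtjZEqorv3v/eyUMyJKrJWJfMMDecypqYp0EAJ4h6u97/+3VEWr7/oyaEE0I5lpvJZCATE3ZndUaKeLqYmLupdUVCIRAWVlV2MzA3dUUwAAAVi9zP25hCR1QTEARhJ7q8mYVnVCAQAAAAWs7+2DATVWNBNEdSR4q6iHhhBAAAAAAAAVrJYwABSL26rbUzRFdTMzQQAAAAAAAAAAERIAAAEjWKh0MiEREBERAAAEIAAAAAAAAAAAAAAAACMQAAAAAAAAAAESEAAAAAAAAAAAAAAAAAAAAAAAAAAAAAEjIQAAAAAAAAAAAAAAAAAAAAAAAAAAAAI1QQAAAAAAAAAAAAAAAAAAAAAAAAAAAAAwAAAAAAAAAAAAAAAAAAAAAAAAAAAAAAAAAQAAAAAAAAAAAAAAAAAAAAAAAAAAAAAAAiAAAAAAAAAAAAAAAAAAAAAAAAAAAAAAABAAAAAAAAAAAAAAAAAAAAAAAAAAAAAAEBIQAAAAAAAAAxAAAAAAAAAAAAAAAAAAAANDIAAAAAABQgABABAAABAAAhAAAAEQAABEIAAAAAACIgElVkIAABISe3EAAAEQABEhEQAAAAAWlDNWmTABISa4ZVMzEiMgESACMhAjAABIdSImylIAJHzLZWZmeHJHdQAAAASIQRIyNURYhlVCNamc3Kiam4U3lDVBEVmZyXYgAVjJMSRoaER4dVnO+7h4i7t3rMyIuTVBACi6RGaaggA1Mme/7aub7aU33avLuLhRAEeHVXvegAAUiquK3bu/2Giq3LrKe9tDEVdCQTnrYSITZlaYmavrl5zM7/tnmsq5VDITNWp2RENjRRKHV5q1eYaIeqmbzM/cy2JkRLdjZBVmI3hWh6uFV5qoUyIzNXea3rhniVUiWadRAFZDQjVTJ8ynQwAAAkRZy7qZ3rdTPPtiETQxABITNlIREQAAABEkaJhld5iFZ4dCNUIAABEEIAAAAAAAAAAAJFIjEBE3hTNUVBAAAAEiAAAAAAAAAAAAAAAAAAAAEAATMQAAAAARAAAAAAAAAAAAAAAAAAAAAAAAAAAAAAABAAAAAAAAAAAAAAAAAAAAAAAAAAAAAAAAAAAAAAEBEAAAAAAAAAAAAAAAAAAAAAAAAAAAAAAAAAAAAAAAAAAAAAAAAAAAAAAAAAAAAAAAIAAAAAAAAAAAAAAAAAAAAAAAAAAAADFFIAAAAAAAAAAAAAAAAAAAAAAAAAAAAAE2IBEAAAAAAAAAAAAAAAAAAAAAAAAAESRWYxEAAAAAAAAAAAAAAAABIRIgAAAAAkqphzAAAAAAAAAAAAAAAAJplmIBAAAAEBeWQQAAAAABMgNnUyEgAAFFdCEA=="/>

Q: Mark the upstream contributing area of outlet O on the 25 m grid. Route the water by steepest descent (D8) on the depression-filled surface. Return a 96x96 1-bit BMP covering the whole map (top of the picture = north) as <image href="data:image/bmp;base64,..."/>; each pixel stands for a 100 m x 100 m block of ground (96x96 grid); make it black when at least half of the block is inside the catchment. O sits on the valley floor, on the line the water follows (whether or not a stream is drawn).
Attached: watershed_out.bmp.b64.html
<image width="96" height="96" href="data:image/bmp;base64,Qk2+BAAAAAAAAD4AAAAoAAAAYAAAAGAAAAABAAEAAAAAAIAEAAATCwAAEwsAAAIAAAAAAAAA////AAAAAAAAAAAAAAAD/8fAAAAAAAAAAAAD///AAAAAAAAAAAAH//+AAAAAAAAAAAAP//+AAAAAAAAAAAAf//+AAAAAAAAAAAAP//8AAAAAAAAAAAAP//8AAAAAAAAAAAAP//4AAAAAAAAAAAAH//4AAAAAAAAAAAAH//gAAAAAAAAAAAAD//gAAAAAAAAAAAAH//gAAAAAAAAAAAAP//AAAAAAAAAAAAAf/+AAAAAAAAAAAAAf/+AAAAAAAAAAAAAf/8AAAAAAAAAAAAAf/4AAAAAAAAAAAAAP/wAAAAAAAAAAAAAP/gAAAAAAAAAAAAAP/AAAAAAAAAAAAAAH+AAAAAAAAAAAAAADgAAAAAAAAAAAAAAAAAAAAAAAAAAAAAAAAAAAAAAAAAAAAAAAAAAAAAAAAAAAAAAAAAAAAAAAAAAAAAAAAAAAAAAAAAAAAAAAAAAAAAAAAAAAAAAAAAAAAAAAAAAAAAAAAAAAAAAAAAAAAAAAAAAAAAAAAAAAAAAAAAAAAAAAAAAAAAAAAAAAAAAAAAAAAAAAAAAAAAAAAAAAAAAAAAAAAAAAAAAAAAAAAAAAAAAAAAAAAAAAAAAAAAAAAAAAAAAAAAAAAAAAAAAAAAAAAAAAAAAAAAAAAAAAAAAAAAAAAAAAAAAAAAAAAAAAAAAAAAAAAAAAAAAAAAAAAAAAAAAAAAAAAAAAAAAAAAAAAAAAAAAAAAAAAAAAAAAAAAAAAAAAAAAAAAAAAAAAAAAAAAAAAAAAAAAAAAAAAAAAAAAAAAAAAAAAAAAAAAAAAAAAAAAAAAAAAAAAAAAAAAAAAAAAAAAAAAAAAAAAAAAAAAAAAAAAAAAAAAAAAAAAAAAAAAAAAAAAAAAAAAAAAAAAAAAAAAAAAAAAAAAAAAAAAAAAAAAAAAAAAAAAAAAAAAAAAAAAAAAAAAAAAAAAAAAAAAAAAAAAAAAAAAAAAAAAAAAAAAAAAAAAAAAAAAAAAAAAAAAAAAAAAAAAAAAAAAAAAAAAAAAAAAAAAAAAAAAAAAAAAAAAAAAAAAAAAAAAAAAAAAAAAAAAAAAAAAAAAAAAAAAAAAAAAAAAAAAAAAAAAAAAAAAAAAAAAAAAAAAAAAAAAAAAAAAAAAAAAAAAAAAAAAAAAAAAAAAAAAAAAAAAAAAAAAAAAAAAAAAAAAAAAAAAAAAAAAAAAAAAAAAAAAAAAAAAAAAAAAAAAAAAAAAAAAAAAAAAAAAAAAAAAAAAAAAAAAAAAAAAAAAAAAAAAAAAAAAAAAAAAAAAAAAAAAAAAAAAAAAAAAAAAAAAAAAAAAAAAAAAAAAAAAAAAAAAAAAAAAAAAAAAAAAAAAAAAAAAAAAAAAAAAAAAAAAAAAAAAAAAAAAAAAAAAAAAAAAAAAAAAAAAAAAAAAAAAAAAAAAAAAAAAAAAAAAAAAAAAAAAAAAAAAAAAAAAAAAAAAAAAAAAAAAAAAAAAAAAAAAAAAAAAAAAAAAAAAAAAAAAAAAAAAAAAAAAAAAAAAAAAAAAAAAAAAAAAAAAAAAAAAAAAAAAAAA="/>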